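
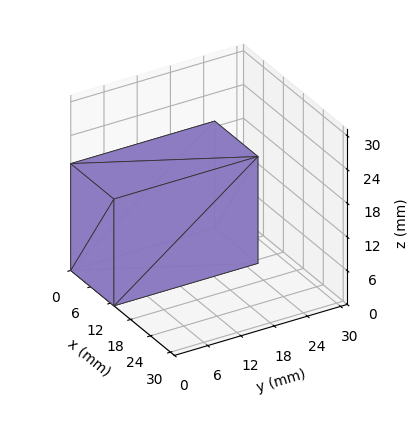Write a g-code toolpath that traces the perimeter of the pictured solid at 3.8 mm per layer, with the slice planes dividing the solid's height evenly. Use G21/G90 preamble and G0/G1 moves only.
Reading the render: the shape is a rectangular box, roughly 13 × 26 mm footprint and 19 mm tall (dimensions read to the nearest mm from the axis ticks). For the g-code, the solid's height is divided into equal slices at the stated Δz and each level perimeter traced with G1 moves after a G0 lift.

; perimeter-only toolpath
G21 ; units = mm
G90 ; absolute positioning
G28 ; home
; layer 1
G0 Z3.8
G0 X0.0 Y0.0
G1 X13.0 Y0.0
G1 X13.0 Y26.0
G1 X0.0 Y26.0
G1 X0.0 Y0.0
; layer 2
G0 Z7.6
G0 X0.0 Y0.0
G1 X13.0 Y0.0
G1 X13.0 Y26.0
G1 X0.0 Y26.0
G1 X0.0 Y0.0
; layer 3
G0 Z11.4
G0 X0.0 Y0.0
G1 X13.0 Y0.0
G1 X13.0 Y26.0
G1 X0.0 Y26.0
G1 X0.0 Y0.0
; layer 4
G0 Z15.2
G0 X0.0 Y0.0
G1 X13.0 Y0.0
G1 X13.0 Y26.0
G1 X0.0 Y26.0
G1 X0.0 Y0.0
; layer 5
G0 Z19.0
G0 X0.0 Y0.0
G1 X13.0 Y0.0
G1 X13.0 Y26.0
G1 X0.0 Y26.0
G1 X0.0 Y0.0
M2 ; end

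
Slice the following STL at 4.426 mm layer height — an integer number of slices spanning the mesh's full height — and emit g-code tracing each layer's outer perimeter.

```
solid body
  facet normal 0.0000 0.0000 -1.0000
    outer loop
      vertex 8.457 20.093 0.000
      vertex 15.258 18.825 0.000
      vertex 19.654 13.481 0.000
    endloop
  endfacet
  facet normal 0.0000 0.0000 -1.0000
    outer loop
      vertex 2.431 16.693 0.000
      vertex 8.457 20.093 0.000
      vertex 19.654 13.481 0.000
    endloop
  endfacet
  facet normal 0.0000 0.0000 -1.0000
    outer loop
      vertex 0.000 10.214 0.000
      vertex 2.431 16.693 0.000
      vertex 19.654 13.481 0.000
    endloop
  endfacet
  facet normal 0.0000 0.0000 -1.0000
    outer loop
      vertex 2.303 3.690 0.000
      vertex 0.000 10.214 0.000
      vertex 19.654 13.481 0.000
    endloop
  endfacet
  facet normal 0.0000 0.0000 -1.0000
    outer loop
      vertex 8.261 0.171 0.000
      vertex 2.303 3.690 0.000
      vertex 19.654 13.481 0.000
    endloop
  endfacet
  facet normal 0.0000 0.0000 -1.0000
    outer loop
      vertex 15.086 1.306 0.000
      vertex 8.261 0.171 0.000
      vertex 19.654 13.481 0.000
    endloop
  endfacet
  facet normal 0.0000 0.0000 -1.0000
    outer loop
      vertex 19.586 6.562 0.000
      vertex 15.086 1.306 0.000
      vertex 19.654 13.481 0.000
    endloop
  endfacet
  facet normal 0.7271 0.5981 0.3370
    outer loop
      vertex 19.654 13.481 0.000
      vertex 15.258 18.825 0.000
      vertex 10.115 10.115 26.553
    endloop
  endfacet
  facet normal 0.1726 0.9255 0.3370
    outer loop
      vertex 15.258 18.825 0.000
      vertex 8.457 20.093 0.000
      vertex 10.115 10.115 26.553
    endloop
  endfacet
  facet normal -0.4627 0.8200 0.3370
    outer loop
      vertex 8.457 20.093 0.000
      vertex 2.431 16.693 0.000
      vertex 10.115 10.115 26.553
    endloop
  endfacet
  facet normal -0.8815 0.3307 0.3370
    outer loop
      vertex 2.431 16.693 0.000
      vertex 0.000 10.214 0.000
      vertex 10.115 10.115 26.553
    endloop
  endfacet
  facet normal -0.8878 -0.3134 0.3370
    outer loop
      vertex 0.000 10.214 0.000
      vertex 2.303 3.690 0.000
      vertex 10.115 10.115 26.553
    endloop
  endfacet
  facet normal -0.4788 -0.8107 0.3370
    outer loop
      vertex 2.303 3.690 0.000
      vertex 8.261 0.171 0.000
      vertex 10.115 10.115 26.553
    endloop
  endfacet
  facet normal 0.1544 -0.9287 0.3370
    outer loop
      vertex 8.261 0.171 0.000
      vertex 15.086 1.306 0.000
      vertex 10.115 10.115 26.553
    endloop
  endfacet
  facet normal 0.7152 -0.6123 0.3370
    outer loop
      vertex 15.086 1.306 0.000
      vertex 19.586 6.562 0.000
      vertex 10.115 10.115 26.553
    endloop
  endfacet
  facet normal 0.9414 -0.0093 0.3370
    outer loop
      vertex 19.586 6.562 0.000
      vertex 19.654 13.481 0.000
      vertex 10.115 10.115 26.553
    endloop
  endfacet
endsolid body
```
; perimeter-only toolpath
G21 ; units = mm
G90 ; absolute positioning
G28 ; home
; layer 1
G0 Z4.426
G0 X18.064 Y12.920
G1 X14.401 Y17.373
G1 X8.733 Y18.430
G1 X3.712 Y15.597
G1 X1.686 Y10.198
G1 X3.605 Y4.761
G1 X8.570 Y1.828
G1 X14.258 Y2.774
G1 X18.008 Y7.154
G1 X18.064 Y12.920
; layer 2
G0 Z8.851
G0 X16.474 Y12.359
G1 X13.544 Y15.922
G1 X9.010 Y16.767
G1 X4.992 Y14.500
G1 X3.372 Y10.181
G1 X4.907 Y5.832
G1 X8.879 Y3.486
G1 X13.429 Y4.242
G1 X16.429 Y7.746
G1 X16.474 Y12.359
; layer 3
G0 Z13.277
G0 X14.884 Y11.798
G1 X12.686 Y14.470
G1 X9.286 Y15.104
G1 X6.273 Y13.404
G1 X5.058 Y10.165
G1 X6.209 Y6.903
G1 X9.188 Y5.143
G1 X12.601 Y5.711
G1 X14.850 Y8.338
G1 X14.884 Y11.798
; layer 4
G0 Z17.702
G0 X13.295 Y11.237
G1 X11.829 Y13.018
G1 X9.562 Y13.441
G1 X7.554 Y12.308
G1 X6.743 Y10.148
G1 X7.511 Y7.973
G1 X9.497 Y6.800
G1 X11.772 Y7.179
G1 X13.272 Y8.931
G1 X13.295 Y11.237
; layer 5
G0 Z22.128
G0 X11.705 Y10.676
G1 X10.972 Y11.567
G1 X9.839 Y11.778
G1 X8.834 Y11.211
G1 X8.429 Y10.132
G1 X8.813 Y9.044
G1 X9.806 Y8.458
G1 X10.944 Y8.647
G1 X11.694 Y9.523
G1 X11.705 Y10.676
M2 ; end

The solid is a regular 9-sided pyramid, base circumscribed radius ≈ 10.1 mm, apex at z ≈ 26.6 mm. Slicing at Δz = 4.426 mm — 6 equal slices spanning the solid's height, so layer i sits at z = i·h/6 — gives 5 non-empty perimeters. Each is a 9-segment closed polygon; G0 lifts to the layer z and rapids to the start vertex, then G1 traces the edges. The cross-section shrinks linearly with z (the slice at the apex is degenerate and omitted).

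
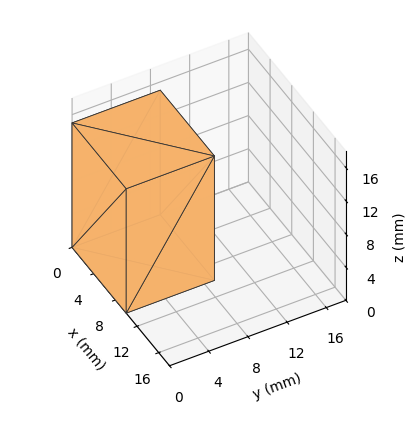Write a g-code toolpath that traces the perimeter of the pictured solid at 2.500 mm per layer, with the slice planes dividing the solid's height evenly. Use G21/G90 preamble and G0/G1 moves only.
Reading the render: the shape is a rectangular box, roughly 10 × 9 mm footprint and 15 mm tall (dimensions read to the nearest mm from the axis ticks). For the g-code, the solid's height is divided into equal slices at the stated Δz and each level perimeter traced with G1 moves after a G0 lift.

; perimeter-only toolpath
G21 ; units = mm
G90 ; absolute positioning
G28 ; home
; layer 1
G0 Z2.500
G0 X0.000 Y0.000
G1 X10.000 Y0.000
G1 X10.000 Y9.000
G1 X0.000 Y9.000
G1 X0.000 Y0.000
; layer 2
G0 Z5.000
G0 X0.000 Y0.000
G1 X10.000 Y0.000
G1 X10.000 Y9.000
G1 X0.000 Y9.000
G1 X0.000 Y0.000
; layer 3
G0 Z7.500
G0 X0.000 Y0.000
G1 X10.000 Y0.000
G1 X10.000 Y9.000
G1 X0.000 Y9.000
G1 X0.000 Y0.000
; layer 4
G0 Z10.000
G0 X0.000 Y0.000
G1 X10.000 Y0.000
G1 X10.000 Y9.000
G1 X0.000 Y9.000
G1 X0.000 Y0.000
; layer 5
G0 Z12.500
G0 X0.000 Y0.000
G1 X10.000 Y0.000
G1 X10.000 Y9.000
G1 X0.000 Y9.000
G1 X0.000 Y0.000
; layer 6
G0 Z15.000
G0 X0.000 Y0.000
G1 X10.000 Y0.000
G1 X10.000 Y9.000
G1 X0.000 Y9.000
G1 X0.000 Y0.000
M2 ; end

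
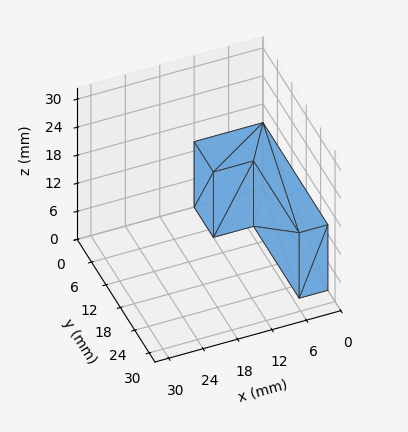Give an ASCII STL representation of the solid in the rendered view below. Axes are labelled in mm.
Reading the render: the shape is an L-shaped prism: outer 12 × 27 mm, arm thicknesses ≈ 8 mm (horizontal) and 5 mm (vertical), extruded 14 mm in z (dimensions read to the nearest mm from the axis ticks). For the STL, each face is triangulated and given an outward normal.

solid part
  facet normal 0.0000 0.0000 -1.0000
    outer loop
      vertex 12.00 8.00 0.00
      vertex 12.00 0.00 0.00
      vertex 0.00 0.00 0.00
    endloop
  endfacet
  facet normal 0.0000 0.0000 -1.0000
    outer loop
      vertex 5.00 8.00 0.00
      vertex 12.00 8.00 0.00
      vertex 0.00 0.00 0.00
    endloop
  endfacet
  facet normal 0.0000 0.0000 -1.0000
    outer loop
      vertex 5.00 27.00 0.00
      vertex 5.00 8.00 0.00
      vertex 0.00 0.00 0.00
    endloop
  endfacet
  facet normal 0.0000 0.0000 -1.0000
    outer loop
      vertex 0.00 27.00 0.00
      vertex 5.00 27.00 0.00
      vertex 0.00 0.00 0.00
    endloop
  endfacet
  facet normal 0.0000 0.0000 1.0000
    outer loop
      vertex 0.00 0.00 14.00
      vertex 12.00 0.00 14.00
      vertex 12.00 8.00 14.00
    endloop
  endfacet
  facet normal 0.0000 0.0000 1.0000
    outer loop
      vertex 0.00 0.00 14.00
      vertex 12.00 8.00 14.00
      vertex 5.00 8.00 14.00
    endloop
  endfacet
  facet normal 0.0000 0.0000 1.0000
    outer loop
      vertex 0.00 0.00 14.00
      vertex 5.00 8.00 14.00
      vertex 5.00 27.00 14.00
    endloop
  endfacet
  facet normal 0.0000 0.0000 1.0000
    outer loop
      vertex 0.00 0.00 14.00
      vertex 5.00 27.00 14.00
      vertex 0.00 27.00 14.00
    endloop
  endfacet
  facet normal 0.0000 -1.0000 0.0000
    outer loop
      vertex 0.00 0.00 0.00
      vertex 12.00 0.00 0.00
      vertex 12.00 0.00 14.00
    endloop
  endfacet
  facet normal 0.0000 -1.0000 0.0000
    outer loop
      vertex 0.00 0.00 0.00
      vertex 12.00 0.00 14.00
      vertex 0.00 0.00 14.00
    endloop
  endfacet
  facet normal 1.0000 0.0000 0.0000
    outer loop
      vertex 12.00 0.00 0.00
      vertex 12.00 8.00 0.00
      vertex 12.00 8.00 14.00
    endloop
  endfacet
  facet normal 1.0000 0.0000 0.0000
    outer loop
      vertex 12.00 0.00 0.00
      vertex 12.00 8.00 14.00
      vertex 12.00 0.00 14.00
    endloop
  endfacet
  facet normal 0.0000 1.0000 0.0000
    outer loop
      vertex 12.00 8.00 0.00
      vertex 5.00 8.00 0.00
      vertex 5.00 8.00 14.00
    endloop
  endfacet
  facet normal 0.0000 1.0000 0.0000
    outer loop
      vertex 12.00 8.00 0.00
      vertex 5.00 8.00 14.00
      vertex 12.00 8.00 14.00
    endloop
  endfacet
  facet normal 1.0000 0.0000 0.0000
    outer loop
      vertex 5.00 8.00 0.00
      vertex 5.00 27.00 0.00
      vertex 5.00 27.00 14.00
    endloop
  endfacet
  facet normal 1.0000 0.0000 0.0000
    outer loop
      vertex 5.00 8.00 0.00
      vertex 5.00 27.00 14.00
      vertex 5.00 8.00 14.00
    endloop
  endfacet
  facet normal 0.0000 1.0000 0.0000
    outer loop
      vertex 5.00 27.00 0.00
      vertex 0.00 27.00 0.00
      vertex 0.00 27.00 14.00
    endloop
  endfacet
  facet normal 0.0000 1.0000 0.0000
    outer loop
      vertex 5.00 27.00 0.00
      vertex 0.00 27.00 14.00
      vertex 5.00 27.00 14.00
    endloop
  endfacet
  facet normal -1.0000 0.0000 0.0000
    outer loop
      vertex 0.00 27.00 0.00
      vertex 0.00 0.00 0.00
      vertex 0.00 0.00 14.00
    endloop
  endfacet
  facet normal -1.0000 0.0000 0.0000
    outer loop
      vertex 0.00 27.00 0.00
      vertex 0.00 0.00 14.00
      vertex 0.00 27.00 14.00
    endloop
  endfacet
endsolid part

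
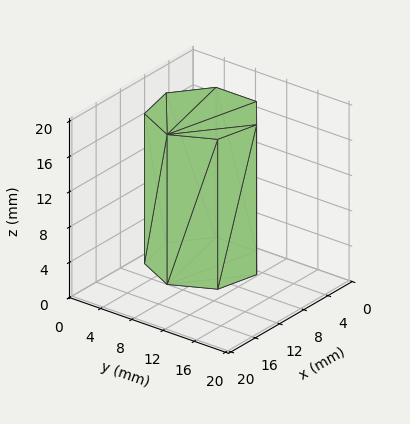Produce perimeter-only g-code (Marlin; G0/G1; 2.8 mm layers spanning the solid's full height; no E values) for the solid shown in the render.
Reading the render: the shape is a regular 7-sided prism (a cylinder approximated with 7 flat sides), circumscribed radius ≈ 6 mm, height ≈ 17 mm (dimensions read to the nearest mm from the axis ticks). For the g-code, the solid's height is divided into equal slices at the stated Δz and each level perimeter traced with G1 moves after a G0 lift.

; perimeter-only toolpath
G21 ; units = mm
G90 ; absolute positioning
G28 ; home
; layer 1
G0 Z2.8
G0 X12.0 Y6.0
G1 X9.7 Y10.7
G1 X4.7 Y11.8
G1 X0.6 Y8.6
G1 X0.6 Y3.4
G1 X4.7 Y0.2
G1 X9.7 Y1.3
G1 X12.0 Y6.0
; layer 2
G0 Z5.7
G0 X12.0 Y6.0
G1 X9.7 Y10.7
G1 X4.7 Y11.8
G1 X0.6 Y8.6
G1 X0.6 Y3.4
G1 X4.7 Y0.2
G1 X9.7 Y1.3
G1 X12.0 Y6.0
; layer 3
G0 Z8.5
G0 X12.0 Y6.0
G1 X9.7 Y10.7
G1 X4.7 Y11.8
G1 X0.6 Y8.6
G1 X0.6 Y3.4
G1 X4.7 Y0.2
G1 X9.7 Y1.3
G1 X12.0 Y6.0
; layer 4
G0 Z11.3
G0 X12.0 Y6.0
G1 X9.7 Y10.7
G1 X4.7 Y11.8
G1 X0.6 Y8.6
G1 X0.6 Y3.4
G1 X4.7 Y0.2
G1 X9.7 Y1.3
G1 X12.0 Y6.0
; layer 5
G0 Z14.2
G0 X12.0 Y6.0
G1 X9.7 Y10.7
G1 X4.7 Y11.8
G1 X0.6 Y8.6
G1 X0.6 Y3.4
G1 X4.7 Y0.2
G1 X9.7 Y1.3
G1 X12.0 Y6.0
; layer 6
G0 Z17.0
G0 X12.0 Y6.0
G1 X9.7 Y10.7
G1 X4.7 Y11.8
G1 X0.6 Y8.6
G1 X0.6 Y3.4
G1 X4.7 Y0.2
G1 X9.7 Y1.3
G1 X12.0 Y6.0
M2 ; end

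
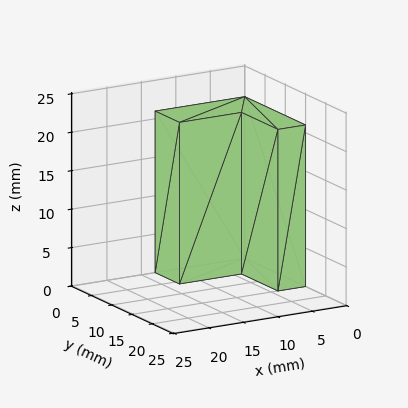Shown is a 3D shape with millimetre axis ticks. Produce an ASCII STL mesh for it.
Reading the render: the shape is an L-shaped prism: outer 13 × 15 mm, arm thicknesses ≈ 6 mm (horizontal) and 4 mm (vertical), extruded 21 mm in z (dimensions read to the nearest mm from the axis ticks). For the STL, each face is triangulated and given an outward normal.

solid part
  facet normal 0.0000 0.0000 -1.0000
    outer loop
      vertex 13.00 6.00 0.00
      vertex 13.00 0.00 0.00
      vertex 0.00 0.00 0.00
    endloop
  endfacet
  facet normal 0.0000 0.0000 -1.0000
    outer loop
      vertex 4.00 6.00 0.00
      vertex 13.00 6.00 0.00
      vertex 0.00 0.00 0.00
    endloop
  endfacet
  facet normal 0.0000 0.0000 -1.0000
    outer loop
      vertex 4.00 15.00 0.00
      vertex 4.00 6.00 0.00
      vertex 0.00 0.00 0.00
    endloop
  endfacet
  facet normal 0.0000 0.0000 -1.0000
    outer loop
      vertex 0.00 15.00 0.00
      vertex 4.00 15.00 0.00
      vertex 0.00 0.00 0.00
    endloop
  endfacet
  facet normal 0.0000 0.0000 1.0000
    outer loop
      vertex 0.00 0.00 21.00
      vertex 13.00 0.00 21.00
      vertex 13.00 6.00 21.00
    endloop
  endfacet
  facet normal 0.0000 0.0000 1.0000
    outer loop
      vertex 0.00 0.00 21.00
      vertex 13.00 6.00 21.00
      vertex 4.00 6.00 21.00
    endloop
  endfacet
  facet normal 0.0000 0.0000 1.0000
    outer loop
      vertex 0.00 0.00 21.00
      vertex 4.00 6.00 21.00
      vertex 4.00 15.00 21.00
    endloop
  endfacet
  facet normal 0.0000 0.0000 1.0000
    outer loop
      vertex 0.00 0.00 21.00
      vertex 4.00 15.00 21.00
      vertex 0.00 15.00 21.00
    endloop
  endfacet
  facet normal 0.0000 -1.0000 0.0000
    outer loop
      vertex 0.00 0.00 0.00
      vertex 13.00 0.00 0.00
      vertex 13.00 0.00 21.00
    endloop
  endfacet
  facet normal 0.0000 -1.0000 0.0000
    outer loop
      vertex 0.00 0.00 0.00
      vertex 13.00 0.00 21.00
      vertex 0.00 0.00 21.00
    endloop
  endfacet
  facet normal 1.0000 0.0000 0.0000
    outer loop
      vertex 13.00 0.00 0.00
      vertex 13.00 6.00 0.00
      vertex 13.00 6.00 21.00
    endloop
  endfacet
  facet normal 1.0000 0.0000 0.0000
    outer loop
      vertex 13.00 0.00 0.00
      vertex 13.00 6.00 21.00
      vertex 13.00 0.00 21.00
    endloop
  endfacet
  facet normal 0.0000 1.0000 0.0000
    outer loop
      vertex 13.00 6.00 0.00
      vertex 4.00 6.00 0.00
      vertex 4.00 6.00 21.00
    endloop
  endfacet
  facet normal 0.0000 1.0000 0.0000
    outer loop
      vertex 13.00 6.00 0.00
      vertex 4.00 6.00 21.00
      vertex 13.00 6.00 21.00
    endloop
  endfacet
  facet normal 1.0000 0.0000 0.0000
    outer loop
      vertex 4.00 6.00 0.00
      vertex 4.00 15.00 0.00
      vertex 4.00 15.00 21.00
    endloop
  endfacet
  facet normal 1.0000 0.0000 0.0000
    outer loop
      vertex 4.00 6.00 0.00
      vertex 4.00 15.00 21.00
      vertex 4.00 6.00 21.00
    endloop
  endfacet
  facet normal 0.0000 1.0000 0.0000
    outer loop
      vertex 4.00 15.00 0.00
      vertex 0.00 15.00 0.00
      vertex 0.00 15.00 21.00
    endloop
  endfacet
  facet normal 0.0000 1.0000 0.0000
    outer loop
      vertex 4.00 15.00 0.00
      vertex 0.00 15.00 21.00
      vertex 4.00 15.00 21.00
    endloop
  endfacet
  facet normal -1.0000 0.0000 0.0000
    outer loop
      vertex 0.00 15.00 0.00
      vertex 0.00 0.00 0.00
      vertex 0.00 0.00 21.00
    endloop
  endfacet
  facet normal -1.0000 0.0000 0.0000
    outer loop
      vertex 0.00 15.00 0.00
      vertex 0.00 0.00 21.00
      vertex 0.00 15.00 21.00
    endloop
  endfacet
endsolid part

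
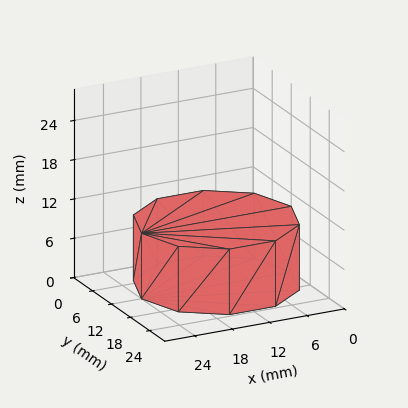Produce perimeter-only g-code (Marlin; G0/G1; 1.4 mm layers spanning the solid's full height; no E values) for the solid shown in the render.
Reading the render: the shape is a regular 10-sided prism (a cylinder approximated with 10 flat sides), circumscribed radius ≈ 12 mm, height ≈ 10 mm (dimensions read to the nearest mm from the axis ticks). For the g-code, the solid's height is divided into equal slices at the stated Δz and each level perimeter traced with G1 moves after a G0 lift.

; perimeter-only toolpath
G21 ; units = mm
G90 ; absolute positioning
G28 ; home
; layer 1
G0 Z1.4
G0 X24.0 Y12.0
G1 X21.7 Y19.1
G1 X15.7 Y23.4
G1 X8.3 Y23.4
G1 X2.3 Y19.1
G1 X0.0 Y12.0
G1 X2.3 Y4.9
G1 X8.3 Y0.6
G1 X15.7 Y0.6
G1 X21.7 Y4.9
G1 X24.0 Y12.0
; layer 2
G0 Z2.9
G0 X24.0 Y12.0
G1 X21.7 Y19.1
G1 X15.7 Y23.4
G1 X8.3 Y23.4
G1 X2.3 Y19.1
G1 X0.0 Y12.0
G1 X2.3 Y4.9
G1 X8.3 Y0.6
G1 X15.7 Y0.6
G1 X21.7 Y4.9
G1 X24.0 Y12.0
; layer 3
G0 Z4.3
G0 X24.0 Y12.0
G1 X21.7 Y19.1
G1 X15.7 Y23.4
G1 X8.3 Y23.4
G1 X2.3 Y19.1
G1 X0.0 Y12.0
G1 X2.3 Y4.9
G1 X8.3 Y0.6
G1 X15.7 Y0.6
G1 X21.7 Y4.9
G1 X24.0 Y12.0
; layer 4
G0 Z5.7
G0 X24.0 Y12.0
G1 X21.7 Y19.1
G1 X15.7 Y23.4
G1 X8.3 Y23.4
G1 X2.3 Y19.1
G1 X0.0 Y12.0
G1 X2.3 Y4.9
G1 X8.3 Y0.6
G1 X15.7 Y0.6
G1 X21.7 Y4.9
G1 X24.0 Y12.0
; layer 5
G0 Z7.1
G0 X24.0 Y12.0
G1 X21.7 Y19.1
G1 X15.7 Y23.4
G1 X8.3 Y23.4
G1 X2.3 Y19.1
G1 X0.0 Y12.0
G1 X2.3 Y4.9
G1 X8.3 Y0.6
G1 X15.7 Y0.6
G1 X21.7 Y4.9
G1 X24.0 Y12.0
; layer 6
G0 Z8.6
G0 X24.0 Y12.0
G1 X21.7 Y19.1
G1 X15.7 Y23.4
G1 X8.3 Y23.4
G1 X2.3 Y19.1
G1 X0.0 Y12.0
G1 X2.3 Y4.9
G1 X8.3 Y0.6
G1 X15.7 Y0.6
G1 X21.7 Y4.9
G1 X24.0 Y12.0
; layer 7
G0 Z10.0
G0 X24.0 Y12.0
G1 X21.7 Y19.1
G1 X15.7 Y23.4
G1 X8.3 Y23.4
G1 X2.3 Y19.1
G1 X0.0 Y12.0
G1 X2.3 Y4.9
G1 X8.3 Y0.6
G1 X15.7 Y0.6
G1 X21.7 Y4.9
G1 X24.0 Y12.0
M2 ; end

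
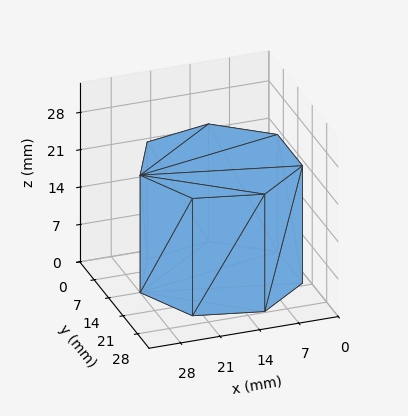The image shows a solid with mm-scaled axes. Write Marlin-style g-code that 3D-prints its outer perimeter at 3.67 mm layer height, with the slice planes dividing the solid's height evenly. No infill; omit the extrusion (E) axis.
Reading the render: the shape is a regular 7-sided prism (a cylinder approximated with 7 flat sides), circumscribed radius ≈ 14 mm, height ≈ 22 mm (dimensions read to the nearest mm from the axis ticks). For the g-code, the solid's height is divided into equal slices at the stated Δz and each level perimeter traced with G1 moves after a G0 lift.

; perimeter-only toolpath
G21 ; units = mm
G90 ; absolute positioning
G28 ; home
; layer 1
G0 Z3.67
G0 X28.00 Y14.00
G1 X22.73 Y24.95
G1 X10.88 Y27.65
G1 X1.39 Y20.07
G1 X1.39 Y7.93
G1 X10.88 Y0.35
G1 X22.73 Y3.05
G1 X28.00 Y14.00
; layer 2
G0 Z7.33
G0 X28.00 Y14.00
G1 X22.73 Y24.95
G1 X10.88 Y27.65
G1 X1.39 Y20.07
G1 X1.39 Y7.93
G1 X10.88 Y0.35
G1 X22.73 Y3.05
G1 X28.00 Y14.00
; layer 3
G0 Z11.00
G0 X28.00 Y14.00
G1 X22.73 Y24.95
G1 X10.88 Y27.65
G1 X1.39 Y20.07
G1 X1.39 Y7.93
G1 X10.88 Y0.35
G1 X22.73 Y3.05
G1 X28.00 Y14.00
; layer 4
G0 Z14.67
G0 X28.00 Y14.00
G1 X22.73 Y24.95
G1 X10.88 Y27.65
G1 X1.39 Y20.07
G1 X1.39 Y7.93
G1 X10.88 Y0.35
G1 X22.73 Y3.05
G1 X28.00 Y14.00
; layer 5
G0 Z18.33
G0 X28.00 Y14.00
G1 X22.73 Y24.95
G1 X10.88 Y27.65
G1 X1.39 Y20.07
G1 X1.39 Y7.93
G1 X10.88 Y0.35
G1 X22.73 Y3.05
G1 X28.00 Y14.00
; layer 6
G0 Z22.00
G0 X28.00 Y14.00
G1 X22.73 Y24.95
G1 X10.88 Y27.65
G1 X1.39 Y20.07
G1 X1.39 Y7.93
G1 X10.88 Y0.35
G1 X22.73 Y3.05
G1 X28.00 Y14.00
M2 ; end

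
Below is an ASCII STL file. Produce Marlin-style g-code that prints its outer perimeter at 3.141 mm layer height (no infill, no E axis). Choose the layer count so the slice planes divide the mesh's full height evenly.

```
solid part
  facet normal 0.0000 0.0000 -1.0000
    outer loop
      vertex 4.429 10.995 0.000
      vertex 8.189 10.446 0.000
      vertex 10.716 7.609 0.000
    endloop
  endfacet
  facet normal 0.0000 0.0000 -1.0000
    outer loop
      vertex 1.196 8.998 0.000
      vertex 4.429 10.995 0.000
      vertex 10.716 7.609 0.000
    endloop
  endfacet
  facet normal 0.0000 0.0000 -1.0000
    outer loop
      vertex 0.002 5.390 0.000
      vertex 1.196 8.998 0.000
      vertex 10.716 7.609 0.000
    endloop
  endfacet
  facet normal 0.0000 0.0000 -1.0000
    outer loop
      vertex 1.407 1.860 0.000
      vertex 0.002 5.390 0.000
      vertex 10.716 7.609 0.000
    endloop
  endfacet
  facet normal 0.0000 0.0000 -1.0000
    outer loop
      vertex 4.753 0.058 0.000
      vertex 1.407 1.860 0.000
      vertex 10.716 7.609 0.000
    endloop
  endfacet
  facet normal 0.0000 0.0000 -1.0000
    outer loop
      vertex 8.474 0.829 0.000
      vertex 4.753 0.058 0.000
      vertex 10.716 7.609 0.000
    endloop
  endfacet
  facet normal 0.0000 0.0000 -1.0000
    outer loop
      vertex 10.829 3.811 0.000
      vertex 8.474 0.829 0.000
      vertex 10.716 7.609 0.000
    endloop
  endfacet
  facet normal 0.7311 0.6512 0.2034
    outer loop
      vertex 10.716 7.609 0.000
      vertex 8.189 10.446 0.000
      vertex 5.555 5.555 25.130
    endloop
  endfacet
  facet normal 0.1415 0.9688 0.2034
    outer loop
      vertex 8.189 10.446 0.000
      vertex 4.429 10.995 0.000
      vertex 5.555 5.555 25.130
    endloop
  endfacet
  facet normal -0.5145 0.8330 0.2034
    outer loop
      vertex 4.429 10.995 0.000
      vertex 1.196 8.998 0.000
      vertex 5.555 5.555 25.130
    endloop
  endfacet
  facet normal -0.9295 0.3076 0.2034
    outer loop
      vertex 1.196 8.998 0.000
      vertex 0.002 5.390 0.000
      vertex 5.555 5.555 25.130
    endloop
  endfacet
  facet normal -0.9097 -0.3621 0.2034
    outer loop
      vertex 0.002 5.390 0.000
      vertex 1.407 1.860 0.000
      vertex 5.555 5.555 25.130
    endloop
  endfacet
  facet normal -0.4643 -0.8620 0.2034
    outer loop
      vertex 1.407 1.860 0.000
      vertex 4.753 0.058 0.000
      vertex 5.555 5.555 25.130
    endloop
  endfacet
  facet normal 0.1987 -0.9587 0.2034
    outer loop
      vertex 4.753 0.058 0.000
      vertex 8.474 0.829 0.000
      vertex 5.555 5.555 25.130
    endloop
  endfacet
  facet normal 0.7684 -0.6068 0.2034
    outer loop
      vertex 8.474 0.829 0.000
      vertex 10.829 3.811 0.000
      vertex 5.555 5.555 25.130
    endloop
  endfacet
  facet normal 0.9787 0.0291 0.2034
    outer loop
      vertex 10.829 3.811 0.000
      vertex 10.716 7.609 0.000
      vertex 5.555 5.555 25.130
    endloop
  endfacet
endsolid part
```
; perimeter-only toolpath
G21 ; units = mm
G90 ; absolute positioning
G28 ; home
; layer 1
G0 Z3.141
G0 X10.071 Y7.352
G1 X7.860 Y9.835
G1 X4.570 Y10.315
G1 X1.741 Y8.568
G1 X0.696 Y5.411
G1 X1.925 Y2.322
G1 X4.853 Y0.745
G1 X8.109 Y1.420
G1 X10.170 Y4.029
G1 X10.071 Y7.352
; layer 2
G0 Z6.282
G0 X9.426 Y7.095
G1 X7.530 Y9.223
G1 X4.710 Y9.635
G1 X2.286 Y8.137
G1 X1.390 Y5.431
G1 X2.444 Y2.784
G1 X4.954 Y1.432
G1 X7.744 Y2.010
G1 X9.511 Y4.247
G1 X9.426 Y7.095
; layer 3
G0 Z9.424
G0 X8.781 Y6.839
G1 X7.201 Y8.612
G1 X4.851 Y8.955
G1 X2.831 Y7.707
G1 X2.084 Y5.452
G1 X2.962 Y3.246
G1 X5.054 Y2.119
G1 X7.379 Y2.601
G1 X8.851 Y4.465
G1 X8.781 Y6.839
; layer 4
G0 Z12.565
G0 X8.136 Y6.582
G1 X6.872 Y8.000
G1 X4.992 Y8.275
G1 X3.375 Y7.276
G1 X2.778 Y5.473
G1 X3.481 Y3.708
G1 X5.154 Y2.806
G1 X7.014 Y3.192
G1 X8.192 Y4.683
G1 X8.136 Y6.582
; layer 5
G0 Z15.706
G0 X7.490 Y6.325
G1 X6.543 Y7.389
G1 X5.133 Y7.595
G1 X3.920 Y6.846
G1 X3.473 Y5.493
G1 X3.999 Y4.169
G1 X5.254 Y3.494
G1 X6.650 Y3.783
G1 X7.533 Y4.901
G1 X7.490 Y6.325
; layer 6
G0 Z18.848
G0 X6.845 Y6.069
G1 X6.213 Y6.778
G1 X5.274 Y6.915
G1 X4.465 Y6.416
G1 X4.167 Y5.514
G1 X4.518 Y4.631
G1 X5.354 Y4.181
G1 X6.285 Y4.373
G1 X6.873 Y5.119
G1 X6.845 Y6.069
; layer 7
G0 Z21.989
G0 X6.200 Y5.812
G1 X5.884 Y6.166
G1 X5.414 Y6.235
G1 X5.010 Y5.985
G1 X4.861 Y5.534
G1 X5.037 Y5.093
G1 X5.455 Y4.868
G1 X5.920 Y4.964
G1 X6.214 Y5.337
G1 X6.200 Y5.812
M2 ; end

The solid is a regular 9-sided pyramid, base circumscribed radius ≈ 5.55 mm, apex at z ≈ 25.1 mm. Slicing at Δz = 3.141 mm — 8 equal slices spanning the solid's height, so layer i sits at z = i·h/8 — gives 7 non-empty perimeters. Each is a 9-segment closed polygon; G0 lifts to the layer z and rapids to the start vertex, then G1 traces the edges. The cross-section shrinks linearly with z (the slice at the apex is degenerate and omitted).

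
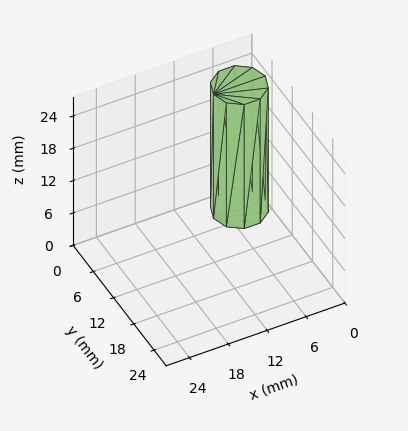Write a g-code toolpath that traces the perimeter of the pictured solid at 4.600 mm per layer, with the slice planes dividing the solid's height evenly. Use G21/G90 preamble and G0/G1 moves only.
Reading the render: the shape is a regular 10-sided prism (a cylinder approximated with 10 flat sides), circumscribed radius ≈ 4 mm, height ≈ 23 mm (dimensions read to the nearest mm from the axis ticks). For the g-code, the solid's height is divided into equal slices at the stated Δz and each level perimeter traced with G1 moves after a G0 lift.

; perimeter-only toolpath
G21 ; units = mm
G90 ; absolute positioning
G28 ; home
; layer 1
G0 Z4.600
G0 X8.000 Y4.000
G1 X7.236 Y6.351
G1 X5.236 Y7.804
G1 X2.764 Y7.804
G1 X0.764 Y6.351
G1 X0.000 Y4.000
G1 X0.764 Y1.649
G1 X2.764 Y0.196
G1 X5.236 Y0.196
G1 X7.236 Y1.649
G1 X8.000 Y4.000
; layer 2
G0 Z9.200
G0 X8.000 Y4.000
G1 X7.236 Y6.351
G1 X5.236 Y7.804
G1 X2.764 Y7.804
G1 X0.764 Y6.351
G1 X0.000 Y4.000
G1 X0.764 Y1.649
G1 X2.764 Y0.196
G1 X5.236 Y0.196
G1 X7.236 Y1.649
G1 X8.000 Y4.000
; layer 3
G0 Z13.800
G0 X8.000 Y4.000
G1 X7.236 Y6.351
G1 X5.236 Y7.804
G1 X2.764 Y7.804
G1 X0.764 Y6.351
G1 X0.000 Y4.000
G1 X0.764 Y1.649
G1 X2.764 Y0.196
G1 X5.236 Y0.196
G1 X7.236 Y1.649
G1 X8.000 Y4.000
; layer 4
G0 Z18.400
G0 X8.000 Y4.000
G1 X7.236 Y6.351
G1 X5.236 Y7.804
G1 X2.764 Y7.804
G1 X0.764 Y6.351
G1 X0.000 Y4.000
G1 X0.764 Y1.649
G1 X2.764 Y0.196
G1 X5.236 Y0.196
G1 X7.236 Y1.649
G1 X8.000 Y4.000
; layer 5
G0 Z23.000
G0 X8.000 Y4.000
G1 X7.236 Y6.351
G1 X5.236 Y7.804
G1 X2.764 Y7.804
G1 X0.764 Y6.351
G1 X0.000 Y4.000
G1 X0.764 Y1.649
G1 X2.764 Y0.196
G1 X5.236 Y0.196
G1 X7.236 Y1.649
G1 X8.000 Y4.000
M2 ; end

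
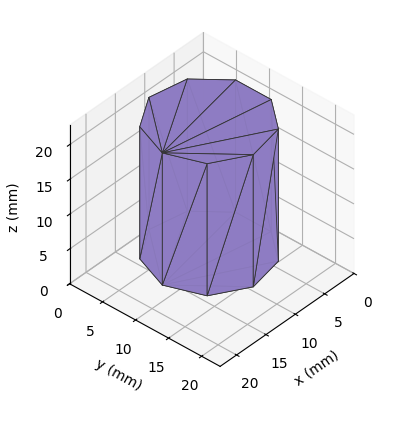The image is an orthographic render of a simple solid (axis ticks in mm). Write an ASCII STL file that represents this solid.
Reading the render: the shape is a regular 9-sided prism (a cylinder approximated with 9 flat sides), circumscribed radius ≈ 8 mm, height ≈ 19 mm (dimensions read to the nearest mm from the axis ticks). For the STL, each face is triangulated and given an outward normal.

solid part
  facet normal 0.0000 0.0000 -1.0000
    outer loop
      vertex 9.4 15.9 0.0
      vertex 14.1 13.1 0.0
      vertex 16.0 8.0 0.0
    endloop
  endfacet
  facet normal 0.0000 0.0000 -1.0000
    outer loop
      vertex 4.0 14.9 0.0
      vertex 9.4 15.9 0.0
      vertex 16.0 8.0 0.0
    endloop
  endfacet
  facet normal 0.0000 0.0000 -1.0000
    outer loop
      vertex 0.5 10.7 0.0
      vertex 4.0 14.9 0.0
      vertex 16.0 8.0 0.0
    endloop
  endfacet
  facet normal 0.0000 0.0000 -1.0000
    outer loop
      vertex 0.5 5.3 0.0
      vertex 0.5 10.7 0.0
      vertex 16.0 8.0 0.0
    endloop
  endfacet
  facet normal 0.0000 0.0000 -1.0000
    outer loop
      vertex 4.0 1.1 0.0
      vertex 0.5 5.3 0.0
      vertex 16.0 8.0 0.0
    endloop
  endfacet
  facet normal 0.0000 0.0000 -1.0000
    outer loop
      vertex 9.4 0.1 0.0
      vertex 4.0 1.1 0.0
      vertex 16.0 8.0 0.0
    endloop
  endfacet
  facet normal 0.0000 0.0000 -1.0000
    outer loop
      vertex 14.1 2.9 0.0
      vertex 9.4 0.1 0.0
      vertex 16.0 8.0 0.0
    endloop
  endfacet
  facet normal 0.0000 0.0000 1.0000
    outer loop
      vertex 16.0 8.0 19.0
      vertex 14.1 13.1 19.0
      vertex 9.4 15.9 19.0
    endloop
  endfacet
  facet normal 0.0000 0.0000 1.0000
    outer loop
      vertex 16.0 8.0 19.0
      vertex 9.4 15.9 19.0
      vertex 4.0 14.9 19.0
    endloop
  endfacet
  facet normal 0.0000 0.0000 1.0000
    outer loop
      vertex 16.0 8.0 19.0
      vertex 4.0 14.9 19.0
      vertex 0.5 10.7 19.0
    endloop
  endfacet
  facet normal 0.0000 0.0000 1.0000
    outer loop
      vertex 16.0 8.0 19.0
      vertex 0.5 10.7 19.0
      vertex 0.5 5.3 19.0
    endloop
  endfacet
  facet normal 0.0000 0.0000 1.0000
    outer loop
      vertex 16.0 8.0 19.0
      vertex 0.5 5.3 19.0
      vertex 4.0 1.1 19.0
    endloop
  endfacet
  facet normal 0.0000 0.0000 1.0000
    outer loop
      vertex 16.0 8.0 19.0
      vertex 4.0 1.1 19.0
      vertex 9.4 0.1 19.0
    endloop
  endfacet
  facet normal 0.0000 0.0000 1.0000
    outer loop
      vertex 16.0 8.0 19.0
      vertex 9.4 0.1 19.0
      vertex 14.1 2.9 19.0
    endloop
  endfacet
  facet normal 0.9371 0.3491 0.0000
    outer loop
      vertex 16.0 8.0 0.0
      vertex 14.1 13.1 0.0
      vertex 14.1 13.1 19.0
    endloop
  endfacet
  facet normal 0.9371 0.3491 0.0000
    outer loop
      vertex 16.0 8.0 0.0
      vertex 14.1 13.1 19.0
      vertex 16.0 8.0 19.0
    endloop
  endfacet
  facet normal 0.5118 0.8591 0.0000
    outer loop
      vertex 14.1 13.1 0.0
      vertex 9.4 15.9 0.0
      vertex 9.4 15.9 19.0
    endloop
  endfacet
  facet normal 0.5118 0.8591 0.0000
    outer loop
      vertex 14.1 13.1 0.0
      vertex 9.4 15.9 19.0
      vertex 14.1 13.1 19.0
    endloop
  endfacet
  facet normal -0.1821 0.9833 0.0000
    outer loop
      vertex 9.4 15.9 0.0
      vertex 4.0 14.9 0.0
      vertex 4.0 14.9 19.0
    endloop
  endfacet
  facet normal -0.1821 0.9833 0.0000
    outer loop
      vertex 9.4 15.9 0.0
      vertex 4.0 14.9 19.0
      vertex 9.4 15.9 19.0
    endloop
  endfacet
  facet normal -0.7682 0.6402 0.0000
    outer loop
      vertex 4.0 14.9 0.0
      vertex 0.5 10.7 0.0
      vertex 0.5 10.7 19.0
    endloop
  endfacet
  facet normal -0.7682 0.6402 0.0000
    outer loop
      vertex 4.0 14.9 0.0
      vertex 0.5 10.7 19.0
      vertex 4.0 14.9 19.0
    endloop
  endfacet
  facet normal -1.0000 0.0000 0.0000
    outer loop
      vertex 0.5 10.7 0.0
      vertex 0.5 5.3 0.0
      vertex 0.5 5.3 19.0
    endloop
  endfacet
  facet normal -1.0000 0.0000 0.0000
    outer loop
      vertex 0.5 10.7 0.0
      vertex 0.5 5.3 19.0
      vertex 0.5 10.7 19.0
    endloop
  endfacet
  facet normal -0.7682 -0.6402 0.0000
    outer loop
      vertex 0.5 5.3 0.0
      vertex 4.0 1.1 0.0
      vertex 4.0 1.1 19.0
    endloop
  endfacet
  facet normal -0.7682 -0.6402 0.0000
    outer loop
      vertex 0.5 5.3 0.0
      vertex 4.0 1.1 19.0
      vertex 0.5 5.3 19.0
    endloop
  endfacet
  facet normal -0.1821 -0.9833 0.0000
    outer loop
      vertex 4.0 1.1 0.0
      vertex 9.4 0.1 0.0
      vertex 9.4 0.1 19.0
    endloop
  endfacet
  facet normal -0.1821 -0.9833 0.0000
    outer loop
      vertex 4.0 1.1 0.0
      vertex 9.4 0.1 19.0
      vertex 4.0 1.1 19.0
    endloop
  endfacet
  facet normal 0.5118 -0.8591 0.0000
    outer loop
      vertex 9.4 0.1 0.0
      vertex 14.1 2.9 0.0
      vertex 14.1 2.9 19.0
    endloop
  endfacet
  facet normal 0.5118 -0.8591 0.0000
    outer loop
      vertex 9.4 0.1 0.0
      vertex 14.1 2.9 19.0
      vertex 9.4 0.1 19.0
    endloop
  endfacet
  facet normal 0.9371 -0.3491 0.0000
    outer loop
      vertex 14.1 2.9 0.0
      vertex 16.0 8.0 0.0
      vertex 16.0 8.0 19.0
    endloop
  endfacet
  facet normal 0.9371 -0.3491 0.0000
    outer loop
      vertex 14.1 2.9 0.0
      vertex 16.0 8.0 19.0
      vertex 14.1 2.9 19.0
    endloop
  endfacet
endsolid part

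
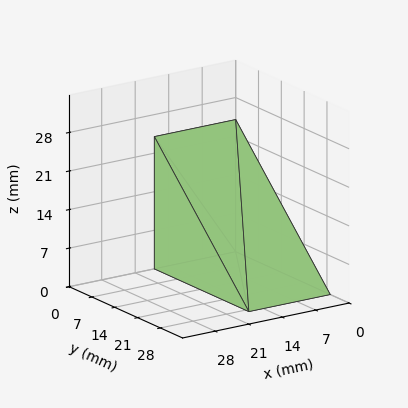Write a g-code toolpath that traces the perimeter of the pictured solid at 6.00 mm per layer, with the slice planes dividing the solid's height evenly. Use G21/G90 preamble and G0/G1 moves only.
Reading the render: the shape is a wedge (ramp): 17 × 29 mm base, rising to 24 mm along the y=0 edge and sloping linearly to z=0 at y=29 (dimensions read to the nearest mm from the axis ticks). For the g-code, the solid's height is divided into equal slices at the stated Δz and each level perimeter traced with G1 moves after a G0 lift.

; perimeter-only toolpath
G21 ; units = mm
G90 ; absolute positioning
G28 ; home
; layer 1
G0 Z6.00
G0 X0.00 Y0.00
G1 X17.00 Y0.00
G1 X17.00 Y21.75
G1 X0.00 Y21.75
G1 X0.00 Y0.00
; layer 2
G0 Z12.00
G0 X0.00 Y0.00
G1 X17.00 Y0.00
G1 X17.00 Y14.50
G1 X0.00 Y14.50
G1 X0.00 Y0.00
; layer 3
G0 Z18.00
G0 X0.00 Y0.00
G1 X17.00 Y0.00
G1 X17.00 Y7.25
G1 X0.00 Y7.25
G1 X0.00 Y0.00
M2 ; end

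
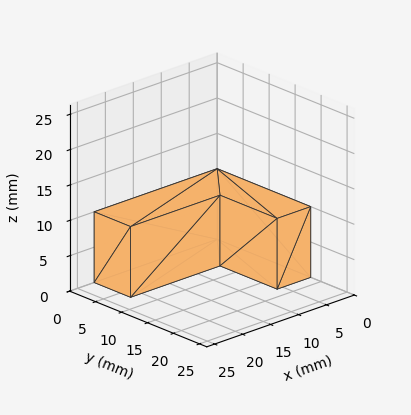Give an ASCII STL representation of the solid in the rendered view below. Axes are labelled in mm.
Reading the render: the shape is an L-shaped prism: outer 22 × 18 mm, arm thicknesses ≈ 7 mm (horizontal) and 6 mm (vertical), extruded 10 mm in z (dimensions read to the nearest mm from the axis ticks). For the STL, each face is triangulated and given an outward normal.

solid part
  facet normal 0.0000 0.0000 -1.0000
    outer loop
      vertex 22.00 7.00 0.00
      vertex 22.00 0.00 0.00
      vertex 0.00 0.00 0.00
    endloop
  endfacet
  facet normal 0.0000 0.0000 -1.0000
    outer loop
      vertex 6.00 7.00 0.00
      vertex 22.00 7.00 0.00
      vertex 0.00 0.00 0.00
    endloop
  endfacet
  facet normal 0.0000 0.0000 -1.0000
    outer loop
      vertex 6.00 18.00 0.00
      vertex 6.00 7.00 0.00
      vertex 0.00 0.00 0.00
    endloop
  endfacet
  facet normal 0.0000 0.0000 -1.0000
    outer loop
      vertex 0.00 18.00 0.00
      vertex 6.00 18.00 0.00
      vertex 0.00 0.00 0.00
    endloop
  endfacet
  facet normal 0.0000 0.0000 1.0000
    outer loop
      vertex 0.00 0.00 10.00
      vertex 22.00 0.00 10.00
      vertex 22.00 7.00 10.00
    endloop
  endfacet
  facet normal 0.0000 0.0000 1.0000
    outer loop
      vertex 0.00 0.00 10.00
      vertex 22.00 7.00 10.00
      vertex 6.00 7.00 10.00
    endloop
  endfacet
  facet normal 0.0000 0.0000 1.0000
    outer loop
      vertex 0.00 0.00 10.00
      vertex 6.00 7.00 10.00
      vertex 6.00 18.00 10.00
    endloop
  endfacet
  facet normal 0.0000 0.0000 1.0000
    outer loop
      vertex 0.00 0.00 10.00
      vertex 6.00 18.00 10.00
      vertex 0.00 18.00 10.00
    endloop
  endfacet
  facet normal 0.0000 -1.0000 0.0000
    outer loop
      vertex 0.00 0.00 0.00
      vertex 22.00 0.00 0.00
      vertex 22.00 0.00 10.00
    endloop
  endfacet
  facet normal 0.0000 -1.0000 0.0000
    outer loop
      vertex 0.00 0.00 0.00
      vertex 22.00 0.00 10.00
      vertex 0.00 0.00 10.00
    endloop
  endfacet
  facet normal 1.0000 0.0000 0.0000
    outer loop
      vertex 22.00 0.00 0.00
      vertex 22.00 7.00 0.00
      vertex 22.00 7.00 10.00
    endloop
  endfacet
  facet normal 1.0000 0.0000 0.0000
    outer loop
      vertex 22.00 0.00 0.00
      vertex 22.00 7.00 10.00
      vertex 22.00 0.00 10.00
    endloop
  endfacet
  facet normal 0.0000 1.0000 0.0000
    outer loop
      vertex 22.00 7.00 0.00
      vertex 6.00 7.00 0.00
      vertex 6.00 7.00 10.00
    endloop
  endfacet
  facet normal 0.0000 1.0000 0.0000
    outer loop
      vertex 22.00 7.00 0.00
      vertex 6.00 7.00 10.00
      vertex 22.00 7.00 10.00
    endloop
  endfacet
  facet normal 1.0000 0.0000 0.0000
    outer loop
      vertex 6.00 7.00 0.00
      vertex 6.00 18.00 0.00
      vertex 6.00 18.00 10.00
    endloop
  endfacet
  facet normal 1.0000 0.0000 0.0000
    outer loop
      vertex 6.00 7.00 0.00
      vertex 6.00 18.00 10.00
      vertex 6.00 7.00 10.00
    endloop
  endfacet
  facet normal 0.0000 1.0000 0.0000
    outer loop
      vertex 6.00 18.00 0.00
      vertex 0.00 18.00 0.00
      vertex 0.00 18.00 10.00
    endloop
  endfacet
  facet normal 0.0000 1.0000 0.0000
    outer loop
      vertex 6.00 18.00 0.00
      vertex 0.00 18.00 10.00
      vertex 6.00 18.00 10.00
    endloop
  endfacet
  facet normal -1.0000 0.0000 0.0000
    outer loop
      vertex 0.00 18.00 0.00
      vertex 0.00 0.00 0.00
      vertex 0.00 0.00 10.00
    endloop
  endfacet
  facet normal -1.0000 0.0000 0.0000
    outer loop
      vertex 0.00 18.00 0.00
      vertex 0.00 0.00 10.00
      vertex 0.00 18.00 10.00
    endloop
  endfacet
endsolid part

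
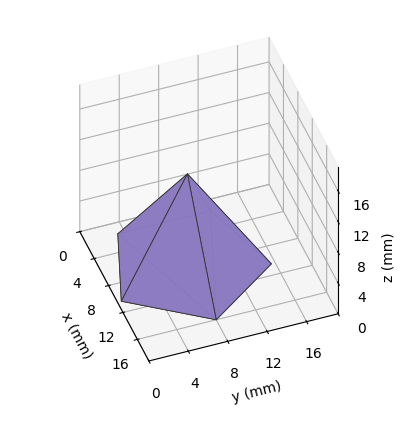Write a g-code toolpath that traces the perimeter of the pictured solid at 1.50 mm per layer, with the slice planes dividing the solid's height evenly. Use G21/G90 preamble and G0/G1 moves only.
Reading the render: the shape is a regular 5-sided pyramid, base circumscribed radius ≈ 8 mm, apex at z ≈ 12 mm (dimensions read to the nearest mm from the axis ticks). For the g-code, the solid's height is divided into equal slices at the stated Δz and each level perimeter traced with G1 moves after a G0 lift.

; perimeter-only toolpath
G21 ; units = mm
G90 ; absolute positioning
G28 ; home
; layer 1
G0 Z1.50
G0 X15.00 Y8.00
G1 X10.16 Y14.66
G1 X2.34 Y12.11
G1 X2.34 Y3.89
G1 X10.16 Y1.34
G1 X15.00 Y8.00
; layer 2
G0 Z3.00
G0 X14.00 Y8.00
G1 X9.85 Y13.71
G1 X3.15 Y11.52
G1 X3.15 Y4.47
G1 X9.85 Y2.29
G1 X14.00 Y8.00
; layer 3
G0 Z4.50
G0 X13.00 Y8.00
G1 X9.54 Y12.76
G1 X3.96 Y10.94
G1 X3.96 Y5.06
G1 X9.54 Y3.24
G1 X13.00 Y8.00
; layer 4
G0 Z6.00
G0 X12.00 Y8.00
G1 X9.23 Y11.80
G1 X4.76 Y10.35
G1 X4.76 Y5.65
G1 X9.23 Y4.20
G1 X12.00 Y8.00
; layer 5
G0 Z7.50
G0 X11.00 Y8.00
G1 X8.93 Y10.85
G1 X5.57 Y9.76
G1 X5.57 Y6.24
G1 X8.93 Y5.15
G1 X11.00 Y8.00
; layer 6
G0 Z9.00
G0 X10.00 Y8.00
G1 X8.62 Y9.90
G1 X6.38 Y9.18
G1 X6.38 Y6.83
G1 X8.62 Y6.10
G1 X10.00 Y8.00
; layer 7
G0 Z10.50
G0 X9.00 Y8.00
G1 X8.31 Y8.95
G1 X7.19 Y8.59
G1 X7.19 Y7.41
G1 X8.31 Y7.05
G1 X9.00 Y8.00
M2 ; end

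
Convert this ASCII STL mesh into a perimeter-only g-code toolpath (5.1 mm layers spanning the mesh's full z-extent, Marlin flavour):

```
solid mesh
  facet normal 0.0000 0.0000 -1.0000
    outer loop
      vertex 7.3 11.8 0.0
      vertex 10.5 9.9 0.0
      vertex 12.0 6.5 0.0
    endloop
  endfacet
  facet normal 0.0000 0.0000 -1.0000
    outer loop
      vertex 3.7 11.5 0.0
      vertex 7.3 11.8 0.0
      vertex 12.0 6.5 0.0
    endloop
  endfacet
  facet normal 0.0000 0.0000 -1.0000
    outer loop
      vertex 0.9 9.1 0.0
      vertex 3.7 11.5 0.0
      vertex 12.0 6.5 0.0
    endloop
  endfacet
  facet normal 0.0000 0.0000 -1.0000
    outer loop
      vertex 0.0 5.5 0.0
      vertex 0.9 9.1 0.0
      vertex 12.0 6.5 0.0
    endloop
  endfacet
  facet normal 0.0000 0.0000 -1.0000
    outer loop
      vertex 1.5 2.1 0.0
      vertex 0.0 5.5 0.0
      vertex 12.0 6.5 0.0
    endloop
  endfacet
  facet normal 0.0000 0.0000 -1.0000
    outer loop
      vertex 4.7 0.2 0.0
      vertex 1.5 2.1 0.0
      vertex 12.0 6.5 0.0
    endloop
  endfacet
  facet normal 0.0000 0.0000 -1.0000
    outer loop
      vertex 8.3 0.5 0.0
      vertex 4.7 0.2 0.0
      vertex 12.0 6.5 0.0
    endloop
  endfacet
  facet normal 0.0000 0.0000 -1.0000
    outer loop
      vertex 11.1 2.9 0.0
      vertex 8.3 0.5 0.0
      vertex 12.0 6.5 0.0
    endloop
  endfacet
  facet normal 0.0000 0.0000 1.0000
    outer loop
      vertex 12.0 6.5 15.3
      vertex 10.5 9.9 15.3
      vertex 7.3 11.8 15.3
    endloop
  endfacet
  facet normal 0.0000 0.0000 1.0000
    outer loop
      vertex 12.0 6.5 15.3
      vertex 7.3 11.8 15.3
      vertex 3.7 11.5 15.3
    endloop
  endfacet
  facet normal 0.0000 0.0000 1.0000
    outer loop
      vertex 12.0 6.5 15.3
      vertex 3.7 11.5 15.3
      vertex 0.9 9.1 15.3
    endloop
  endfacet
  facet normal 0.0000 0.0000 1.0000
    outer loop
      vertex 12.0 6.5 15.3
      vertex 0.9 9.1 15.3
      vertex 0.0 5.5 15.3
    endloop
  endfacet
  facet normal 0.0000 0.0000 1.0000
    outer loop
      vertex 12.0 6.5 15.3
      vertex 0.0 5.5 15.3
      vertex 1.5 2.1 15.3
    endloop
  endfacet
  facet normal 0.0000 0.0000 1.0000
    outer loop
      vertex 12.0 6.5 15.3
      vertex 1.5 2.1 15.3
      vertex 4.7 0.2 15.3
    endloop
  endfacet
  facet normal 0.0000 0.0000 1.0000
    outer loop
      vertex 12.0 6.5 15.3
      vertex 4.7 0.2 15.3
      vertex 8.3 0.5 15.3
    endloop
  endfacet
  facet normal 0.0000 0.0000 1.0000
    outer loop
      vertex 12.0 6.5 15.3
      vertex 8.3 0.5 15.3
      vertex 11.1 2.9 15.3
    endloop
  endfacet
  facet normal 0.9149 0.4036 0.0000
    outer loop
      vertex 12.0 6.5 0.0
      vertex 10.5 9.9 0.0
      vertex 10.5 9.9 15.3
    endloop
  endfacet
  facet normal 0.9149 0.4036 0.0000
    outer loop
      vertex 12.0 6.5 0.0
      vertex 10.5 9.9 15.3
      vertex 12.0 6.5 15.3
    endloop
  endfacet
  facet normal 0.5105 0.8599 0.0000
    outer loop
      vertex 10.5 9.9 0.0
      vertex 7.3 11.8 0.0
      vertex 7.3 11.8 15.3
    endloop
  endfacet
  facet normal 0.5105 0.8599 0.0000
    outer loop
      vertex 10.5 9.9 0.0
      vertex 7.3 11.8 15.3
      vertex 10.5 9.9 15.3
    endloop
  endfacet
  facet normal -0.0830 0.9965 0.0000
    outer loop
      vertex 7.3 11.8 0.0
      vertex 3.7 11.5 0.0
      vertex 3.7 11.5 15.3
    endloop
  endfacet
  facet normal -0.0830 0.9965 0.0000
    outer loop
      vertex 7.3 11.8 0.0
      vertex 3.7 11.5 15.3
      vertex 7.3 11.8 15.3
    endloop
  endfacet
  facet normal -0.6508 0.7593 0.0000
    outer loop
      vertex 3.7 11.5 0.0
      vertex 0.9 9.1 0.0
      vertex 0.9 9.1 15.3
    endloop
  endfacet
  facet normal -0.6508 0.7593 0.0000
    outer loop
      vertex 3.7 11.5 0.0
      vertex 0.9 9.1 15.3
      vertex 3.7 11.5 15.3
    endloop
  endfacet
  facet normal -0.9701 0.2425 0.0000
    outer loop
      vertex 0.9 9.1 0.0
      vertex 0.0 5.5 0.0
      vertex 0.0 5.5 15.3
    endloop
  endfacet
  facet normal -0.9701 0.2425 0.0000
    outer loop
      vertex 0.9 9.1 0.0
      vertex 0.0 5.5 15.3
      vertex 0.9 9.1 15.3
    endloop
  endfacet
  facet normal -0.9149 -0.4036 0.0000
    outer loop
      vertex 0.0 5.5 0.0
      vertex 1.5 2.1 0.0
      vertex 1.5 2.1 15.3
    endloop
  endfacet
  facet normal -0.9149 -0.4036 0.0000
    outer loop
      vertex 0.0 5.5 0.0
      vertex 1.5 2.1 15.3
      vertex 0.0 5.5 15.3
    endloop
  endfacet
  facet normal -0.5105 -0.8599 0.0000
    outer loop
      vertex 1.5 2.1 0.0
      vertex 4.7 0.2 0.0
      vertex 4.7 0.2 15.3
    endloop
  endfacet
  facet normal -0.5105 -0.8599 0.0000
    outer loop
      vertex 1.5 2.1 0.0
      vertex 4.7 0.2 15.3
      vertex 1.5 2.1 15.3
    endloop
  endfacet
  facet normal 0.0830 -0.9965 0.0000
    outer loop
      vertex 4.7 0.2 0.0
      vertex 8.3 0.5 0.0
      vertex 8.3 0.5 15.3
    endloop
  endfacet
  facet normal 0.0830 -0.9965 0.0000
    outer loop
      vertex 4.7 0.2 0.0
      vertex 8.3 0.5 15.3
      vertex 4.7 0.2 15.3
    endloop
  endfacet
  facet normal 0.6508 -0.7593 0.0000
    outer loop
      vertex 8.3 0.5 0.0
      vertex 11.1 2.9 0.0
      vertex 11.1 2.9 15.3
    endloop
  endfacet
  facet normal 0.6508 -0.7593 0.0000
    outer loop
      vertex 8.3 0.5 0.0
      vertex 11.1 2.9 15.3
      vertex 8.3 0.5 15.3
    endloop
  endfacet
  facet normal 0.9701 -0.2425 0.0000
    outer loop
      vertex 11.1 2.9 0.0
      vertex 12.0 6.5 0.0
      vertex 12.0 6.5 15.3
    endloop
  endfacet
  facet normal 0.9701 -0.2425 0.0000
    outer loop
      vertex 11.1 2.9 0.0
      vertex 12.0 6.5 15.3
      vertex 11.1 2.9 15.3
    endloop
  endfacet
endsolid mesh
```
; perimeter-only toolpath
G21 ; units = mm
G90 ; absolute positioning
G28 ; home
; layer 1
G0 Z5.1
G0 X12.0 Y6.5
G1 X10.5 Y9.9
G1 X7.3 Y11.8
G1 X3.7 Y11.5
G1 X0.9 Y9.1
G1 X0.0 Y5.5
G1 X1.5 Y2.1
G1 X4.7 Y0.2
G1 X8.3 Y0.5
G1 X11.1 Y2.9
G1 X12.0 Y6.5
; layer 2
G0 Z10.2
G0 X12.0 Y6.5
G1 X10.5 Y9.9
G1 X7.3 Y11.8
G1 X3.7 Y11.5
G1 X0.9 Y9.1
G1 X0.0 Y5.5
G1 X1.5 Y2.1
G1 X4.7 Y0.2
G1 X8.3 Y0.5
G1 X11.1 Y2.9
G1 X12.0 Y6.5
; layer 3
G0 Z15.3
G0 X12.0 Y6.5
G1 X10.5 Y9.9
G1 X7.3 Y11.8
G1 X3.7 Y11.5
G1 X0.9 Y9.1
G1 X0.0 Y5.5
G1 X1.5 Y2.1
G1 X4.7 Y0.2
G1 X8.3 Y0.5
G1 X11.1 Y2.9
G1 X12.0 Y6.5
M2 ; end

The solid is a regular 10-sided prism (a cylinder approximated with 10 flat sides), circumscribed radius ≈ 6 mm, height ≈ 15.3 mm. Slicing at Δz = 5.1 mm — 3 equal slices spanning the solid's height, so layer i sits at z = i·h/3 — gives 3 non-empty perimeters. Each is a 10-segment closed polygon; G0 lifts to the layer z and rapids to the start vertex, then G1 traces the edges.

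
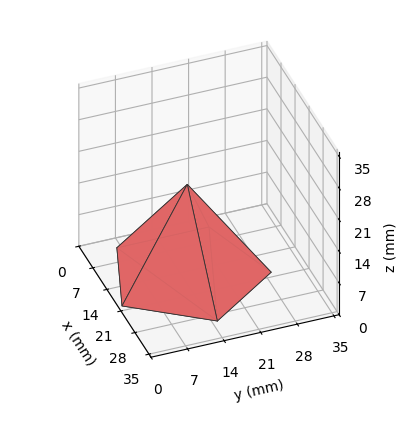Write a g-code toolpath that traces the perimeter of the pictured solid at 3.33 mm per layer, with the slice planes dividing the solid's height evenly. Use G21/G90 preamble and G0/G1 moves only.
Reading the render: the shape is a regular 5-sided pyramid, base circumscribed radius ≈ 15 mm, apex at z ≈ 20 mm (dimensions read to the nearest mm from the axis ticks). For the g-code, the solid's height is divided into equal slices at the stated Δz and each level perimeter traced with G1 moves after a G0 lift.

; perimeter-only toolpath
G21 ; units = mm
G90 ; absolute positioning
G28 ; home
; layer 1
G0 Z3.33
G0 X27.50 Y15.00
G1 X18.87 Y26.89
G1 X4.88 Y22.35
G1 X4.88 Y7.65
G1 X18.87 Y3.11
G1 X27.50 Y15.00
; layer 2
G0 Z6.67
G0 X25.00 Y15.00
G1 X18.09 Y24.51
G1 X6.91 Y20.88
G1 X6.91 Y9.12
G1 X18.09 Y5.49
G1 X25.00 Y15.00
; layer 3
G0 Z10.00
G0 X22.50 Y15.00
G1 X17.32 Y22.13
G1 X8.93 Y19.41
G1 X8.93 Y10.59
G1 X17.32 Y7.87
G1 X22.50 Y15.00
; layer 4
G0 Z13.33
G0 X20.00 Y15.00
G1 X16.55 Y19.76
G1 X10.95 Y17.94
G1 X10.95 Y12.06
G1 X16.55 Y10.24
G1 X20.00 Y15.00
; layer 5
G0 Z16.67
G0 X17.50 Y15.00
G1 X15.77 Y17.38
G1 X12.98 Y16.47
G1 X12.98 Y13.53
G1 X15.77 Y12.62
G1 X17.50 Y15.00
M2 ; end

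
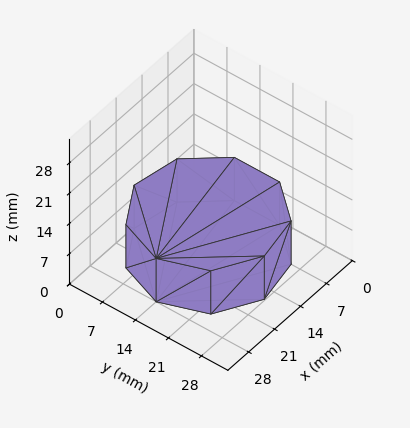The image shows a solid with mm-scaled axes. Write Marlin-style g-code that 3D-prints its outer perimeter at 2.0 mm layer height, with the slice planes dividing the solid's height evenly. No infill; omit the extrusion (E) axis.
Reading the render: the shape is a regular 9-sided prism (a cylinder approximated with 9 flat sides), circumscribed radius ≈ 14 mm, height ≈ 10 mm (dimensions read to the nearest mm from the axis ticks). For the g-code, the solid's height is divided into equal slices at the stated Δz and each level perimeter traced with G1 moves after a G0 lift.

; perimeter-only toolpath
G21 ; units = mm
G90 ; absolute positioning
G28 ; home
; layer 1
G0 Z2.0
G0 X28.0 Y14.0
G1 X24.7 Y23.0
G1 X16.4 Y27.8
G1 X7.0 Y26.1
G1 X0.8 Y18.8
G1 X0.8 Y9.2
G1 X7.0 Y1.9
G1 X16.4 Y0.2
G1 X24.7 Y5.0
G1 X28.0 Y14.0
; layer 2
G0 Z4.0
G0 X28.0 Y14.0
G1 X24.7 Y23.0
G1 X16.4 Y27.8
G1 X7.0 Y26.1
G1 X0.8 Y18.8
G1 X0.8 Y9.2
G1 X7.0 Y1.9
G1 X16.4 Y0.2
G1 X24.7 Y5.0
G1 X28.0 Y14.0
; layer 3
G0 Z6.0
G0 X28.0 Y14.0
G1 X24.7 Y23.0
G1 X16.4 Y27.8
G1 X7.0 Y26.1
G1 X0.8 Y18.8
G1 X0.8 Y9.2
G1 X7.0 Y1.9
G1 X16.4 Y0.2
G1 X24.7 Y5.0
G1 X28.0 Y14.0
; layer 4
G0 Z8.0
G0 X28.0 Y14.0
G1 X24.7 Y23.0
G1 X16.4 Y27.8
G1 X7.0 Y26.1
G1 X0.8 Y18.8
G1 X0.8 Y9.2
G1 X7.0 Y1.9
G1 X16.4 Y0.2
G1 X24.7 Y5.0
G1 X28.0 Y14.0
; layer 5
G0 Z10.0
G0 X28.0 Y14.0
G1 X24.7 Y23.0
G1 X16.4 Y27.8
G1 X7.0 Y26.1
G1 X0.8 Y18.8
G1 X0.8 Y9.2
G1 X7.0 Y1.9
G1 X16.4 Y0.2
G1 X24.7 Y5.0
G1 X28.0 Y14.0
M2 ; end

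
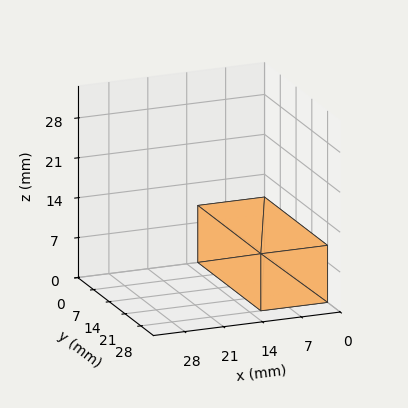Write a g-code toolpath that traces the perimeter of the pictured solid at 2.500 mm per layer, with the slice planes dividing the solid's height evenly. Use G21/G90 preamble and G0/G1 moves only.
Reading the render: the shape is a rectangular box, roughly 12 × 28 mm footprint and 10 mm tall (dimensions read to the nearest mm from the axis ticks). For the g-code, the solid's height is divided into equal slices at the stated Δz and each level perimeter traced with G1 moves after a G0 lift.

; perimeter-only toolpath
G21 ; units = mm
G90 ; absolute positioning
G28 ; home
; layer 1
G0 Z2.500
G0 X0.000 Y0.000
G1 X12.000 Y0.000
G1 X12.000 Y28.000
G1 X0.000 Y28.000
G1 X0.000 Y0.000
; layer 2
G0 Z5.000
G0 X0.000 Y0.000
G1 X12.000 Y0.000
G1 X12.000 Y28.000
G1 X0.000 Y28.000
G1 X0.000 Y0.000
; layer 3
G0 Z7.500
G0 X0.000 Y0.000
G1 X12.000 Y0.000
G1 X12.000 Y28.000
G1 X0.000 Y28.000
G1 X0.000 Y0.000
; layer 4
G0 Z10.000
G0 X0.000 Y0.000
G1 X12.000 Y0.000
G1 X12.000 Y28.000
G1 X0.000 Y28.000
G1 X0.000 Y0.000
M2 ; end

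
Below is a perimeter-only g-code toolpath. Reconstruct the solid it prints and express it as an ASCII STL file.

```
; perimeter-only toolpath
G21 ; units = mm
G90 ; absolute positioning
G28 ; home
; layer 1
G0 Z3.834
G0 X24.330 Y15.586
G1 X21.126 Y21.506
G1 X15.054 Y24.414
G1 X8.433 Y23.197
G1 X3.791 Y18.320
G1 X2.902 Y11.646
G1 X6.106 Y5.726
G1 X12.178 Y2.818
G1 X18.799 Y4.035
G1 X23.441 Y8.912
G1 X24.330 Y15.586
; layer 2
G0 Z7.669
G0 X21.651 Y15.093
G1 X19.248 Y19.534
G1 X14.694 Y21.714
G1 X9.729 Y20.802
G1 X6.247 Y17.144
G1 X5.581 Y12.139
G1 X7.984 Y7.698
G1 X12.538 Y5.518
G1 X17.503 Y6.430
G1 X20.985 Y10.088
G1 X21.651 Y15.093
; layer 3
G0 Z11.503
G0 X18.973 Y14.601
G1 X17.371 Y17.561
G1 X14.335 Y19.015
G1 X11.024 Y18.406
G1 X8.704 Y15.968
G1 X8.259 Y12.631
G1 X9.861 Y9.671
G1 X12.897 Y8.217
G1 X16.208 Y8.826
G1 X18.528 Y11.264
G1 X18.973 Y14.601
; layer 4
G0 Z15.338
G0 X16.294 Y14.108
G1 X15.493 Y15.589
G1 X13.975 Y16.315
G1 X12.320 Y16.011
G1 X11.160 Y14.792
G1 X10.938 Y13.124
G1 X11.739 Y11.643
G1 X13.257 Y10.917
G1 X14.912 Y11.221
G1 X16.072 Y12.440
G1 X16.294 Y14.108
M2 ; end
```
solid part
  facet normal 0.0000 0.0000 -1.0000
    outer loop
      vertex 15.413 27.113 0.000
      vertex 23.003 23.479 0.000
      vertex 27.008 16.078 0.000
    endloop
  endfacet
  facet normal 0.0000 0.0000 -1.0000
    outer loop
      vertex 7.137 25.592 0.000
      vertex 15.413 27.113 0.000
      vertex 27.008 16.078 0.000
    endloop
  endfacet
  facet normal 0.0000 0.0000 -1.0000
    outer loop
      vertex 1.335 19.496 0.000
      vertex 7.137 25.592 0.000
      vertex 27.008 16.078 0.000
    endloop
  endfacet
  facet normal 0.0000 0.0000 -1.0000
    outer loop
      vertex 0.224 11.154 0.000
      vertex 1.335 19.496 0.000
      vertex 27.008 16.078 0.000
    endloop
  endfacet
  facet normal 0.0000 0.0000 -1.0000
    outer loop
      vertex 4.229 3.753 0.000
      vertex 0.224 11.154 0.000
      vertex 27.008 16.078 0.000
    endloop
  endfacet
  facet normal 0.0000 0.0000 -1.0000
    outer loop
      vertex 11.819 0.119 0.000
      vertex 4.229 3.753 0.000
      vertex 27.008 16.078 0.000
    endloop
  endfacet
  facet normal 0.0000 0.0000 -1.0000
    outer loop
      vertex 20.095 1.640 0.000
      vertex 11.819 0.119 0.000
      vertex 27.008 16.078 0.000
    endloop
  endfacet
  facet normal 0.0000 0.0000 -1.0000
    outer loop
      vertex 25.897 7.736 0.000
      vertex 20.095 1.640 0.000
      vertex 27.008 16.078 0.000
    endloop
  endfacet
  facet normal 0.7288 0.3944 0.5597
    outer loop
      vertex 27.008 16.078 0.000
      vertex 23.003 23.479 0.000
      vertex 13.616 13.616 19.172
    endloop
  endfacet
  facet normal 0.3579 0.7474 0.5597
    outer loop
      vertex 23.003 23.479 0.000
      vertex 15.413 27.113 0.000
      vertex 13.616 13.616 19.172
    endloop
  endfacet
  facet normal -0.1498 0.8150 0.5597
    outer loop
      vertex 15.413 27.113 0.000
      vertex 7.137 25.592 0.000
      vertex 13.616 13.616 19.172
    endloop
  endfacet
  facet normal -0.6003 0.5713 0.5597
    outer loop
      vertex 7.137 25.592 0.000
      vertex 1.335 19.496 0.000
      vertex 13.616 13.616 19.172
    endloop
  endfacet
  facet normal -0.8214 0.1094 0.5597
    outer loop
      vertex 1.335 19.496 0.000
      vertex 0.224 11.154 0.000
      vertex 13.616 13.616 19.172
    endloop
  endfacet
  facet normal -0.7288 -0.3944 0.5597
    outer loop
      vertex 0.224 11.154 0.000
      vertex 4.229 3.753 0.000
      vertex 13.616 13.616 19.172
    endloop
  endfacet
  facet normal -0.3579 -0.7474 0.5597
    outer loop
      vertex 4.229 3.753 0.000
      vertex 11.819 0.119 0.000
      vertex 13.616 13.616 19.172
    endloop
  endfacet
  facet normal 0.1498 -0.8150 0.5597
    outer loop
      vertex 11.819 0.119 0.000
      vertex 20.095 1.640 0.000
      vertex 13.616 13.616 19.172
    endloop
  endfacet
  facet normal 0.6003 -0.5713 0.5597
    outer loop
      vertex 20.095 1.640 0.000
      vertex 25.897 7.736 0.000
      vertex 13.616 13.616 19.172
    endloop
  endfacet
  facet normal 0.8214 -0.1094 0.5597
    outer loop
      vertex 25.897 7.736 0.000
      vertex 27.008 16.078 0.000
      vertex 13.616 13.616 19.172
    endloop
  endfacet
endsolid part

The G0 Z moves step by Δz≈3.834 mm. The G1 loops shrink linearly with z, so the solid tapers from its base footprint up to z≈19.2. Closing with a flat bottom cap and the tapered top and triangulating gives 18 facets — a regular 10-sided pyramid, base circumscribed radius ≈ 13.6 mm, apex at z ≈ 19.2 mm.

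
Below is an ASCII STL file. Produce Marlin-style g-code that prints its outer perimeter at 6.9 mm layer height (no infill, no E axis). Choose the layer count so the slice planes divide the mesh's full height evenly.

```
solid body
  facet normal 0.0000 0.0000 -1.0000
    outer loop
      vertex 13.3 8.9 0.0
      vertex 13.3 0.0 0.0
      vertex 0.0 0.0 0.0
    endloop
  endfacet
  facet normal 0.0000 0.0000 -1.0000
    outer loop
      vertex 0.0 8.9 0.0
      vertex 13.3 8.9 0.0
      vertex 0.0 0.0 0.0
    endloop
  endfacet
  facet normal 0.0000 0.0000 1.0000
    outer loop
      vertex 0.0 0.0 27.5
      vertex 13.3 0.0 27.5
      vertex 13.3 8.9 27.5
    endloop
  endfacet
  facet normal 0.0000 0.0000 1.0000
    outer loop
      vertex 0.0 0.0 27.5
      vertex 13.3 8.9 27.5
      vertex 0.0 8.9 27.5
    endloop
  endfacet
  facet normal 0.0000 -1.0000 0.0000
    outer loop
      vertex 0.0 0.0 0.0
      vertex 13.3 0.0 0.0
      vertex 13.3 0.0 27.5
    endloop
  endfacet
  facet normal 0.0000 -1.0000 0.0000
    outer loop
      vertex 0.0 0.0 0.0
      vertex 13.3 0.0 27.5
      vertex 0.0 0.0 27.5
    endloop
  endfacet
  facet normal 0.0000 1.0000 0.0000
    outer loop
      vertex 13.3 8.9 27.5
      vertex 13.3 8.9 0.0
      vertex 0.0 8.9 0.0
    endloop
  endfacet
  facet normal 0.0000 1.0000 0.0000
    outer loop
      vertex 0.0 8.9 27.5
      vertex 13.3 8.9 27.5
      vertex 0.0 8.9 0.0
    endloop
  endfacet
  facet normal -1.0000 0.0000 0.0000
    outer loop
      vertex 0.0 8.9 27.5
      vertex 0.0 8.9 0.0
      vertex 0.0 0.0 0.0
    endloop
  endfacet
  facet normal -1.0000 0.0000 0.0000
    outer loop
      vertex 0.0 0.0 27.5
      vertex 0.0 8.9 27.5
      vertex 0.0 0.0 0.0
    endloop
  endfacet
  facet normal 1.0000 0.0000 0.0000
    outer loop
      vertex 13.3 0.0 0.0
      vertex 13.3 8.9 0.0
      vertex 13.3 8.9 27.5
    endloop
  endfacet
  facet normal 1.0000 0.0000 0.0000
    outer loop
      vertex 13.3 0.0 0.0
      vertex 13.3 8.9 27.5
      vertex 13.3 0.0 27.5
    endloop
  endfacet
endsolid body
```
; perimeter-only toolpath
G21 ; units = mm
G90 ; absolute positioning
G28 ; home
; layer 1
G0 Z6.9
G0 X0.0 Y0.0
G1 X13.3 Y0.0
G1 X13.3 Y8.9
G1 X0.0 Y8.9
G1 X0.0 Y0.0
; layer 2
G0 Z13.8
G0 X0.0 Y0.0
G1 X13.3 Y0.0
G1 X13.3 Y8.9
G1 X0.0 Y8.9
G1 X0.0 Y0.0
; layer 3
G0 Z20.6
G0 X0.0 Y0.0
G1 X13.3 Y0.0
G1 X13.3 Y8.9
G1 X0.0 Y8.9
G1 X0.0 Y0.0
; layer 4
G0 Z27.5
G0 X0.0 Y0.0
G1 X13.3 Y0.0
G1 X13.3 Y8.9
G1 X0.0 Y8.9
G1 X0.0 Y0.0
M2 ; end

The solid is a rectangular box, roughly 13.3 × 8.9 mm footprint and 27.5 mm tall. Slicing at Δz = 6.9 mm — 4 equal slices spanning the solid's height, so layer i sits at z = i·h/4 — gives 4 non-empty perimeters. Each is a 4-segment closed polygon; G0 lifts to the layer z and rapids to the start vertex, then G1 traces the edges.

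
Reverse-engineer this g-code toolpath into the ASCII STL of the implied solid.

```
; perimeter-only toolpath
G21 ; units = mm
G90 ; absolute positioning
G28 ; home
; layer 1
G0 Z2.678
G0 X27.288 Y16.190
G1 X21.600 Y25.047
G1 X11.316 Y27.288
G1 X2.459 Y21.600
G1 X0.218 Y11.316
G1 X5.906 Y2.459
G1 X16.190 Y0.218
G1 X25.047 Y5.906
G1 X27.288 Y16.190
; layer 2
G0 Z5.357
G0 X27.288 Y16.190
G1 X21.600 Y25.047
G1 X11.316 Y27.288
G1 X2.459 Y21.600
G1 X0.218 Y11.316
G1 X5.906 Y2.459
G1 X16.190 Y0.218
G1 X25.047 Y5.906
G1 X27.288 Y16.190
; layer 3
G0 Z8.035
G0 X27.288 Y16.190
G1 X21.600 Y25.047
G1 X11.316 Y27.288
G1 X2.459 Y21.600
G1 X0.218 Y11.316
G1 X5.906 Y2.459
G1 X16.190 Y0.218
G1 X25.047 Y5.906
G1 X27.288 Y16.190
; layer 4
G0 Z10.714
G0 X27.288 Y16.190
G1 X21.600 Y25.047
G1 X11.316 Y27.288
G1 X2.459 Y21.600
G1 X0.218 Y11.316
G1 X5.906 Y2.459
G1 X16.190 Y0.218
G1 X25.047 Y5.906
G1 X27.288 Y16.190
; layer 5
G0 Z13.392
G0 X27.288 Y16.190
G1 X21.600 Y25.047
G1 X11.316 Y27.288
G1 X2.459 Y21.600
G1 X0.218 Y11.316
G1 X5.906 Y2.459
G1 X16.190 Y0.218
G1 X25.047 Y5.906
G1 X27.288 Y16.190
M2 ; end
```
solid part
  facet normal 0.0000 0.0000 -1.0000
    outer loop
      vertex 11.316 27.288 0.000
      vertex 21.600 25.047 0.000
      vertex 27.288 16.190 0.000
    endloop
  endfacet
  facet normal 0.0000 0.0000 -1.0000
    outer loop
      vertex 2.459 21.600 0.000
      vertex 11.316 27.288 0.000
      vertex 27.288 16.190 0.000
    endloop
  endfacet
  facet normal 0.0000 0.0000 -1.0000
    outer loop
      vertex 0.218 11.316 0.000
      vertex 2.459 21.600 0.000
      vertex 27.288 16.190 0.000
    endloop
  endfacet
  facet normal 0.0000 0.0000 -1.0000
    outer loop
      vertex 5.906 2.459 0.000
      vertex 0.218 11.316 0.000
      vertex 27.288 16.190 0.000
    endloop
  endfacet
  facet normal 0.0000 0.0000 -1.0000
    outer loop
      vertex 16.190 0.218 0.000
      vertex 5.906 2.459 0.000
      vertex 27.288 16.190 0.000
    endloop
  endfacet
  facet normal 0.0000 0.0000 -1.0000
    outer loop
      vertex 25.047 5.906 0.000
      vertex 16.190 0.218 0.000
      vertex 27.288 16.190 0.000
    endloop
  endfacet
  facet normal 0.0000 0.0000 1.0000
    outer loop
      vertex 27.288 16.190 13.392
      vertex 21.600 25.047 13.392
      vertex 11.316 27.288 13.392
    endloop
  endfacet
  facet normal 0.0000 0.0000 1.0000
    outer loop
      vertex 27.288 16.190 13.392
      vertex 11.316 27.288 13.392
      vertex 2.459 21.600 13.392
    endloop
  endfacet
  facet normal 0.0000 0.0000 1.0000
    outer loop
      vertex 27.288 16.190 13.392
      vertex 2.459 21.600 13.392
      vertex 0.218 11.316 13.392
    endloop
  endfacet
  facet normal 0.0000 0.0000 1.0000
    outer loop
      vertex 27.288 16.190 13.392
      vertex 0.218 11.316 13.392
      vertex 5.906 2.459 13.392
    endloop
  endfacet
  facet normal 0.0000 0.0000 1.0000
    outer loop
      vertex 27.288 16.190 13.392
      vertex 5.906 2.459 13.392
      vertex 16.190 0.218 13.392
    endloop
  endfacet
  facet normal 0.0000 0.0000 1.0000
    outer loop
      vertex 27.288 16.190 13.392
      vertex 16.190 0.218 13.392
      vertex 25.047 5.906 13.392
    endloop
  endfacet
  facet normal 0.8414 0.5404 0.0000
    outer loop
      vertex 27.288 16.190 0.000
      vertex 21.600 25.047 0.000
      vertex 21.600 25.047 13.392
    endloop
  endfacet
  facet normal 0.8414 0.5404 0.0000
    outer loop
      vertex 27.288 16.190 0.000
      vertex 21.600 25.047 13.392
      vertex 27.288 16.190 13.392
    endloop
  endfacet
  facet normal 0.2129 0.9771 0.0000
    outer loop
      vertex 21.600 25.047 0.000
      vertex 11.316 27.288 0.000
      vertex 11.316 27.288 13.392
    endloop
  endfacet
  facet normal 0.2129 0.9771 0.0000
    outer loop
      vertex 21.600 25.047 0.000
      vertex 11.316 27.288 13.392
      vertex 21.600 25.047 13.392
    endloop
  endfacet
  facet normal -0.5404 0.8414 0.0000
    outer loop
      vertex 11.316 27.288 0.000
      vertex 2.459 21.600 0.000
      vertex 2.459 21.600 13.392
    endloop
  endfacet
  facet normal -0.5404 0.8414 0.0000
    outer loop
      vertex 11.316 27.288 0.000
      vertex 2.459 21.600 13.392
      vertex 11.316 27.288 13.392
    endloop
  endfacet
  facet normal -0.9771 0.2129 0.0000
    outer loop
      vertex 2.459 21.600 0.000
      vertex 0.218 11.316 0.000
      vertex 0.218 11.316 13.392
    endloop
  endfacet
  facet normal -0.9771 0.2129 0.0000
    outer loop
      vertex 2.459 21.600 0.000
      vertex 0.218 11.316 13.392
      vertex 2.459 21.600 13.392
    endloop
  endfacet
  facet normal -0.8414 -0.5404 0.0000
    outer loop
      vertex 0.218 11.316 0.000
      vertex 5.906 2.459 0.000
      vertex 5.906 2.459 13.392
    endloop
  endfacet
  facet normal -0.8414 -0.5404 0.0000
    outer loop
      vertex 0.218 11.316 0.000
      vertex 5.906 2.459 13.392
      vertex 0.218 11.316 13.392
    endloop
  endfacet
  facet normal -0.2129 -0.9771 0.0000
    outer loop
      vertex 5.906 2.459 0.000
      vertex 16.190 0.218 0.000
      vertex 16.190 0.218 13.392
    endloop
  endfacet
  facet normal -0.2129 -0.9771 0.0000
    outer loop
      vertex 5.906 2.459 0.000
      vertex 16.190 0.218 13.392
      vertex 5.906 2.459 13.392
    endloop
  endfacet
  facet normal 0.5404 -0.8414 0.0000
    outer loop
      vertex 16.190 0.218 0.000
      vertex 25.047 5.906 0.000
      vertex 25.047 5.906 13.392
    endloop
  endfacet
  facet normal 0.5404 -0.8414 0.0000
    outer loop
      vertex 16.190 0.218 0.000
      vertex 25.047 5.906 13.392
      vertex 16.190 0.218 13.392
    endloop
  endfacet
  facet normal 0.9771 -0.2129 0.0000
    outer loop
      vertex 25.047 5.906 0.000
      vertex 27.288 16.190 0.000
      vertex 27.288 16.190 13.392
    endloop
  endfacet
  facet normal 0.9771 -0.2129 0.0000
    outer loop
      vertex 25.047 5.906 0.000
      vertex 27.288 16.190 13.392
      vertex 25.047 5.906 13.392
    endloop
  endfacet
endsolid part

The G0 Z moves step by Δz≈2.678 mm. Every layer's G1 loop is the same polygon, so the solid is a straight extrusion of it from z=0 to z≈13.4. Closing with flat bottom and top caps and triangulating gives 28 facets — a regular 8-sided prism (a cylinder approximated with 8 flat sides), circumscribed radius ≈ 13.8 mm, height ≈ 13.4 mm.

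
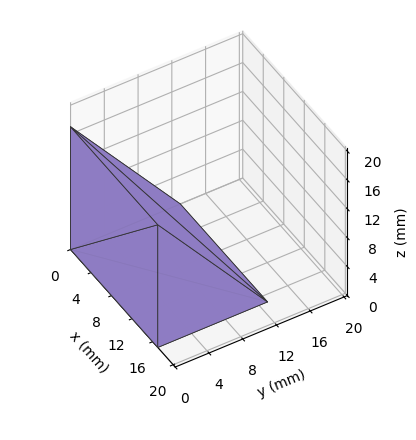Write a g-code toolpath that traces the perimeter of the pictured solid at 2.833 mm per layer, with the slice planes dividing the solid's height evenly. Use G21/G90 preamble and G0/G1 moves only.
Reading the render: the shape is a wedge (ramp): 17 × 13 mm base, rising to 17 mm along the y=0 edge and sloping linearly to z=0 at y=13 (dimensions read to the nearest mm from the axis ticks). For the g-code, the solid's height is divided into equal slices at the stated Δz and each level perimeter traced with G1 moves after a G0 lift.

; perimeter-only toolpath
G21 ; units = mm
G90 ; absolute positioning
G28 ; home
; layer 1
G0 Z2.833
G0 X0.000 Y0.000
G1 X17.000 Y0.000
G1 X17.000 Y10.833
G1 X0.000 Y10.833
G1 X0.000 Y0.000
; layer 2
G0 Z5.667
G0 X0.000 Y0.000
G1 X17.000 Y0.000
G1 X17.000 Y8.667
G1 X0.000 Y8.667
G1 X0.000 Y0.000
; layer 3
G0 Z8.500
G0 X0.000 Y0.000
G1 X17.000 Y0.000
G1 X17.000 Y6.500
G1 X0.000 Y6.500
G1 X0.000 Y0.000
; layer 4
G0 Z11.333
G0 X0.000 Y0.000
G1 X17.000 Y0.000
G1 X17.000 Y4.333
G1 X0.000 Y4.333
G1 X0.000 Y0.000
; layer 5
G0 Z14.167
G0 X0.000 Y0.000
G1 X17.000 Y0.000
G1 X17.000 Y2.167
G1 X0.000 Y2.167
G1 X0.000 Y0.000
M2 ; end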